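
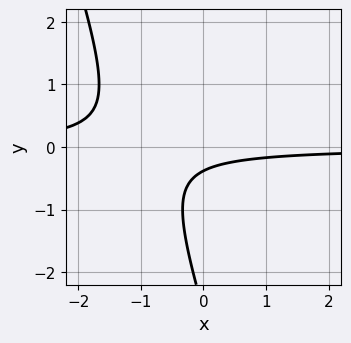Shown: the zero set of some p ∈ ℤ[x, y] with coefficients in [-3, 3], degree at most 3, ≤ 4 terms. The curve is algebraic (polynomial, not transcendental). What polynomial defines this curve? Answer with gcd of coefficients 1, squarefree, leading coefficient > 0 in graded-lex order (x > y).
(a) deg p = 2.
(b) Observable constraints: the curve avoids every integer x-axis point in the box.
(c) Together with the visible shape, these determine p as stated.

3*x*y + y^2 + 3*y + 1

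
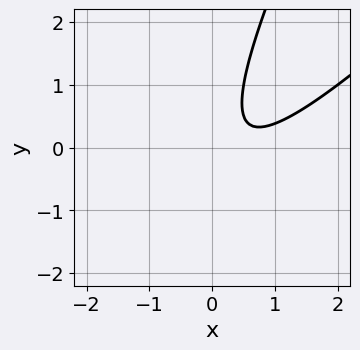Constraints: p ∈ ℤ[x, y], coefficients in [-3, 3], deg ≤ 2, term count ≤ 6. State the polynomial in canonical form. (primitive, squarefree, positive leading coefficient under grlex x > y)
2*x^2 - 3*x*y + y^2 - 2*x + 1

1. Degree: a generic line meets the curve in up to 2 points, so deg p = 2.
2. Against the integer gridlines: the curve avoids every integer x-axis point in the box; the curve avoids every integer y-axis point in the box.
3. Assembling these constraints gives the stated polynomial.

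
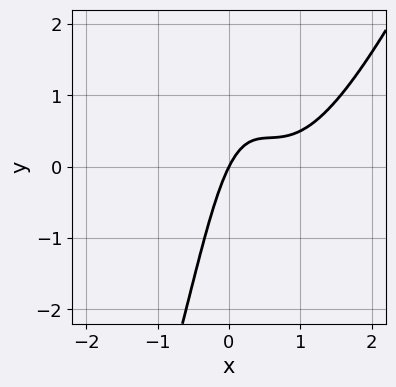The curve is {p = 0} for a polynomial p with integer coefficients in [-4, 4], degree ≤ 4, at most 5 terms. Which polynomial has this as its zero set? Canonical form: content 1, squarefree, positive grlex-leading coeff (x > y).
First, deg p = 3. The shape is more complex than any degree-2 curve.
Next, reading off the gridlines: it crosses the y-axis at the gridline y = 0; it meets the x-axis at x = 0 (among the integer gridlines).
Finally, these observations pin down the coefficients.

2*x^3 - x^2*y - 3*x^2 + 2*x - y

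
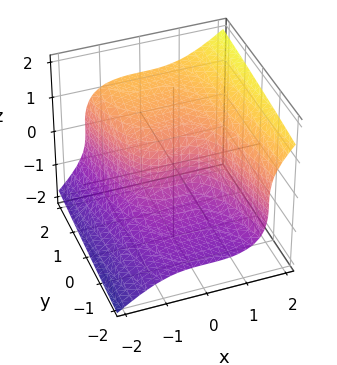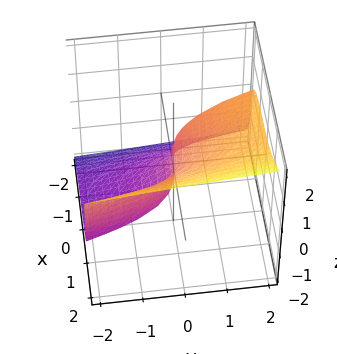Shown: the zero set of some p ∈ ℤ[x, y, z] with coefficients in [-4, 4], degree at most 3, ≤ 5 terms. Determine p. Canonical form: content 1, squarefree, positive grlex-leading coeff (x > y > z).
1. Degree: the shape is more complex than any degree-2 surface, so deg p = 3.
2. Against the integer gridlines: it meets the z-axis at z = 0 (among the integer gridlines); it crosses the x-axis at the gridline x = 0; one y-axis crossing is at y = 0.
3. Matching integer coefficients to the picture gives p.

2*x^3 - 3*z^3 + 3*y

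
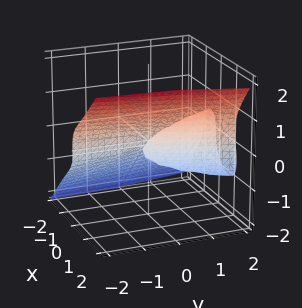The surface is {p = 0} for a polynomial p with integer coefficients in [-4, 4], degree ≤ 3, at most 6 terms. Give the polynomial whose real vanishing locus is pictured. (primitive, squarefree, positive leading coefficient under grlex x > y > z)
deg p = 3. The shape is more complex than any degree-2 surface.
From the visible intercepts: one z-axis crossing is at z = 0; every point of the y-axis in the box is on the surface.
Putting this together gives p.

2*x^3 - 2*z^3 - x^2 - x*y + x*z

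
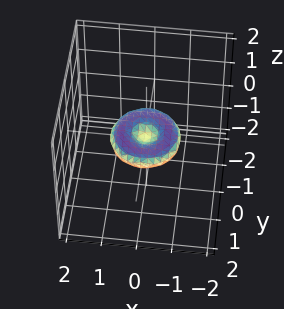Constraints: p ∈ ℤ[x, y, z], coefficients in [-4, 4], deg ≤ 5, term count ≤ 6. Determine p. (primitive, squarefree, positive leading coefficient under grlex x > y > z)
First, the degree is 4 — no degree-3 surface has this shape.
Next, symmetries: the surface is invariant under rotation about z: p = q(x² + y², z).
Next, from the axis intercepts and sections: a circular section at z = 0 has radius exactly 1; it meets the z-axis at z = 0 (among the integer gridlines).
Finally, fitting integer coefficients to these (and the overall shape) gives p. Check: (1, 0, 0) on the x-axis lies on the surface, and p(1, 0, 0) = 0. ✓

x^4 + 2*x^2*y^2 + y^4 - x^2 - y^2 + 3*z^2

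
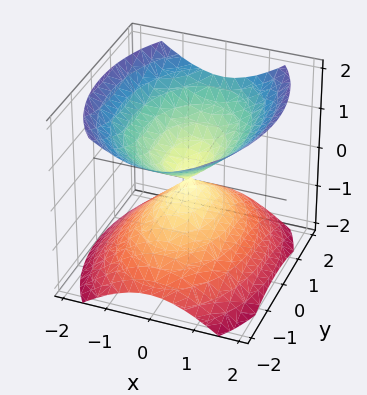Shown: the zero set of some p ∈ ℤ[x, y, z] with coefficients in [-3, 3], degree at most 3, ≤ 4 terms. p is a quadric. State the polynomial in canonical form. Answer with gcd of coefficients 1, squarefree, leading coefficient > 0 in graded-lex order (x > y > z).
(a) There are 2 components. Treating them together as one polynomial.
(b) The degree is 2 — two nappes meeting at a single point; a quadric.
(c) Symmetries: the y ↦ −y reflection is a symmetry, so y appears only in even powers; it's symmetric under z → −z, forcing even powers of z; it's symmetric under x → −x, forcing even powers of x.
(d) Observable constraints: one y-axis crossing is at y = 0; one x-axis crossing is at x = 0; it crosses the z-axis at the gridline z = 0.
(e) Putting this together gives p.

2*x^2 + y^2 - 2*z^2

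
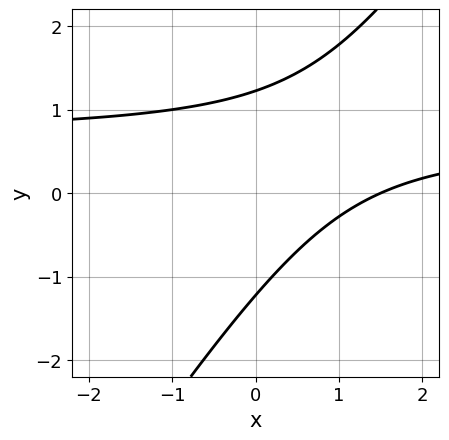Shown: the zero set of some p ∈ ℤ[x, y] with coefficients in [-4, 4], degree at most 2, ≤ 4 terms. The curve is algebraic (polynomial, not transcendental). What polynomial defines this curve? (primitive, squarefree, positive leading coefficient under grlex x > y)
3*x*y - 2*y^2 - 2*x + 3

First, degree: no degree-1 curve has this shape, so deg p = 2.
Finally, solving for integer coefficients yields p as stated.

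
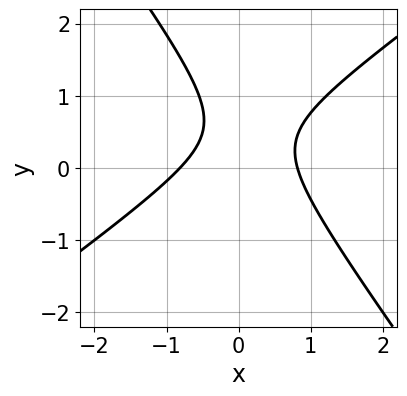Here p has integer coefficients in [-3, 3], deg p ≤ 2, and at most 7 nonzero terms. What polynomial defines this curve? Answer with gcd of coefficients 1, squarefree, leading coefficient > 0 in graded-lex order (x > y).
(a) The degree is 2 — a generic line meets the curve in up to 2 points.
(b) From the visible intercepts: it misses every integer gridline on the y-axis.
(c) The integer polynomial consistent with all of this is the stated p.

3*x^2 - 2*x*y - 3*y^2 + 3*y - 2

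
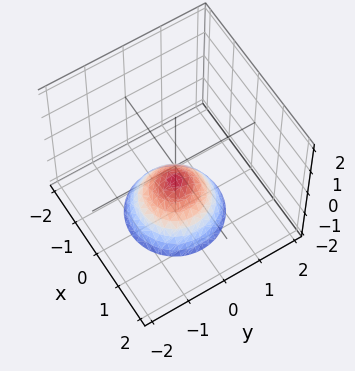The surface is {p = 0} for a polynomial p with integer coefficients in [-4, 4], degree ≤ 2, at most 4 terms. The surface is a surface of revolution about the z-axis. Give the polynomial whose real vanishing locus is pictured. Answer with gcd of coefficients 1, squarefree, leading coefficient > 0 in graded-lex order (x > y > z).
3*x^2 + 3*y^2 + 3*z + 2

First, deg p = 2. No degree-1 surface has this shape.
Then, symmetry: every cross-section ⟂ z is a circle, so x, y appear only via x² + y².
Next, reading off the gridlines: it misses every integer gridline on the x-axis; no y-intercept at any integer in the box.
Finally, assembling these constraints gives the stated polynomial.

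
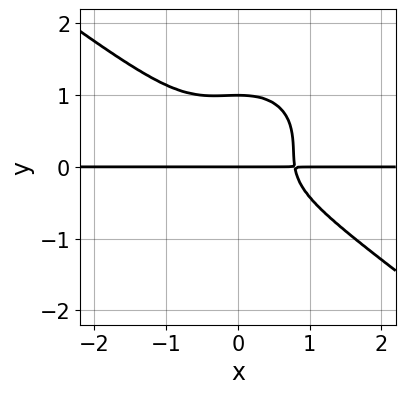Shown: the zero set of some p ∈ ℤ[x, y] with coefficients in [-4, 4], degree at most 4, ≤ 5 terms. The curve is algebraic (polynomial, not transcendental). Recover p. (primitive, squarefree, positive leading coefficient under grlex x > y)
(a) deg p = 4. The shape is more complex than any degree-3 curve.
(b) Against the integer gridlines: among the integer gridlines, it crosses the y-axis at y ∈ {0, 1}; every point of the x-axis in the box is on the curve.
(c) These observations pin down the coefficients.

2*x^3*y + x^2*y^2 + 3*y^4 - 2*y^3 - y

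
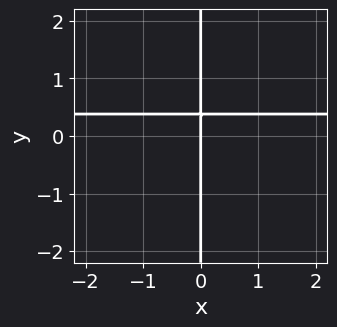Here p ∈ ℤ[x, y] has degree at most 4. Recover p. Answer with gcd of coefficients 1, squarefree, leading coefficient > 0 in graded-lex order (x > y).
The degree is 3 — the shape is more complex than any degree-2 curve.
Reading off the gridlines: the visible y-axis segment lies entirely on the curve; it meets the x-axis at x = 0 (among the integer gridlines).
Matching integer coefficients to the picture gives p.

x*y^2 - 3*x*y + x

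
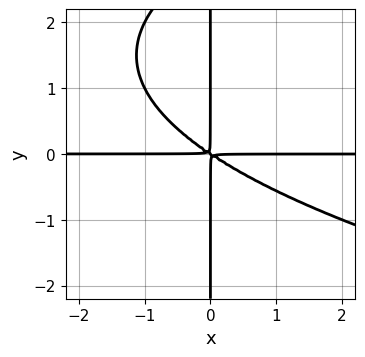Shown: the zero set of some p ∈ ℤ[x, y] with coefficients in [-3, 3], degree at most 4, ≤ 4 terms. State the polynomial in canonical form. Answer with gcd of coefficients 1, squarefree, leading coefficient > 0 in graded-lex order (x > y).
x*y^3 - 2*x^2*y - 3*x*y^2

(a) Degree: no degree-3 curve has this shape, so deg p = 4.
(b) Observable constraints: the visible x-axis segment lies entirely on the curve; the visible y-axis segment lies entirely on the curve.
(c) Putting this together gives p.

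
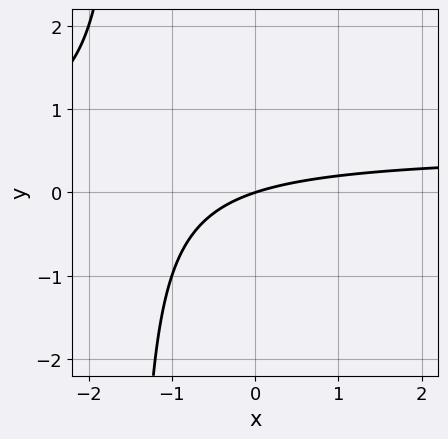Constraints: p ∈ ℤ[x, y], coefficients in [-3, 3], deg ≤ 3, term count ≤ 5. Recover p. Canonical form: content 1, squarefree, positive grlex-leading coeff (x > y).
2*x*y - x + 3*y

First, deg p = 2. A generic line meets the curve in up to 2 points.
Next, from the axis intercepts and sections: it crosses the x-axis at the gridline x = 0; one y-axis crossing is at y = 0.
Finally, fitting integer coefficients to these (and the overall shape) gives p.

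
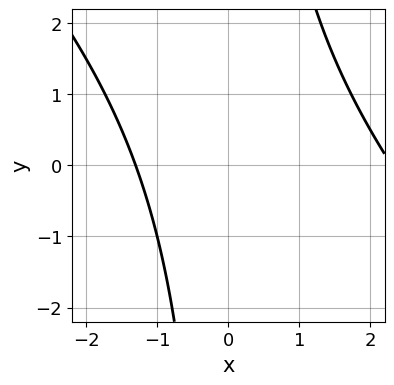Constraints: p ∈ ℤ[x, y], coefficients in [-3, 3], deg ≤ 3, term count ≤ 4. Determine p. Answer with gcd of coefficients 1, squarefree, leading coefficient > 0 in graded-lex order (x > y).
(a) deg p = 2. The shape is more complex than any degree-1 curve.
(b) Reading off the gridlines: it misses every integer gridline on the y-axis.
(c) The integer polynomial consistent with all of this is the stated p.

x^2 + x*y - x - 3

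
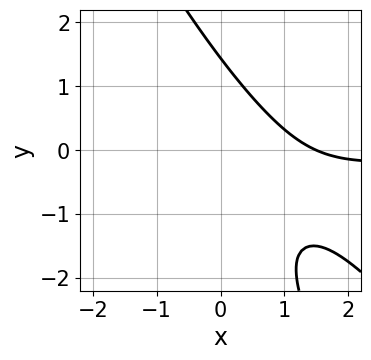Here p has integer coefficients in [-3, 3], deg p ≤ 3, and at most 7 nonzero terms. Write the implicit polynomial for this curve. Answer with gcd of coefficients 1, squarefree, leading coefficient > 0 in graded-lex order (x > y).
(a) The degree is 3 — a generic line meets the curve in up to 3 points.
(b) Matching integer coefficients to the picture gives p.

2*x^2*y + 3*x*y^2 + y^3 + 2*x - 3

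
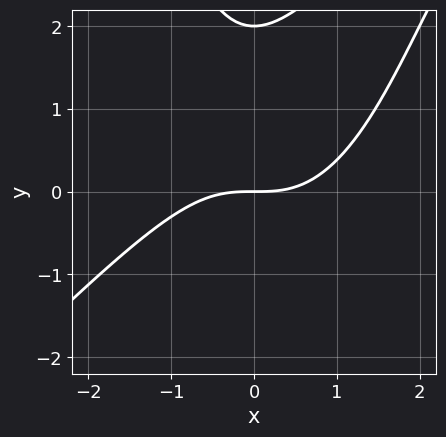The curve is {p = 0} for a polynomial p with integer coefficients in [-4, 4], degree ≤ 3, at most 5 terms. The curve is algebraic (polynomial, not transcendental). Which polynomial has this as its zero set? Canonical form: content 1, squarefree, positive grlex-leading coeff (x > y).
First, degree: the shape is more complex than any degree-2 curve, so deg p = 3.
Then, reading off the gridlines: one x-axis crossing is at x = 0; among the integer gridlines, it crosses the y-axis at y ∈ {0, 2}.
Finally, the integer polynomial consistent with all of this is the stated p.

x^3 - x^2*y + y^2 - 2*y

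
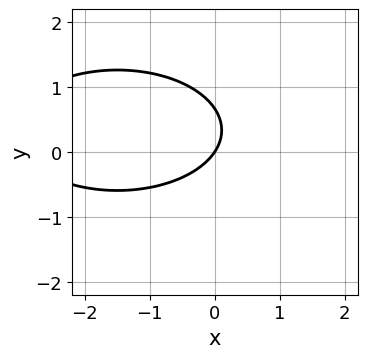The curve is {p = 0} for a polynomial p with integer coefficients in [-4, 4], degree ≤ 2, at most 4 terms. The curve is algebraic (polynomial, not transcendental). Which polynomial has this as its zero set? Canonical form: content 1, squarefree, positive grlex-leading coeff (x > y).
(a) The degree is 2 — a generic line meets the curve in up to 2 points.
(b) Checking where it meets the axes: it meets the x-axis at x = 0 (among the integer gridlines); it meets the y-axis at y = 0 (among the integer gridlines).
(c) These observations pin down the coefficients.

x^2 + 3*y^2 + 3*x - 2*y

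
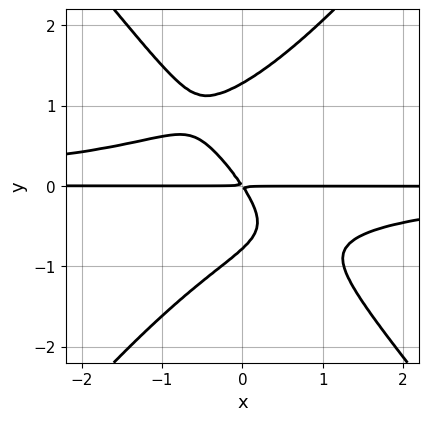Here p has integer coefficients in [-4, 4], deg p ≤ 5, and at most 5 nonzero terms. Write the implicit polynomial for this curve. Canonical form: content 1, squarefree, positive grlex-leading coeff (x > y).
First, deg p = 4. The shape is more complex than any degree-3 curve.
Then, reading off the gridlines: every point of the x-axis in the box is on the curve.
Finally, these observations pin down the coefficients.

3*x^2*y^2 - 2*y^4 + y^3 + 3*x*y + 2*y^2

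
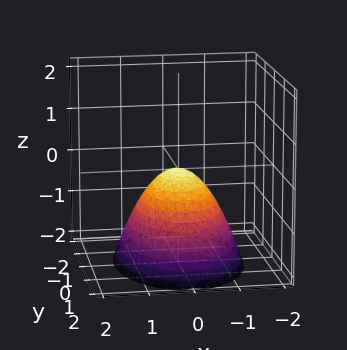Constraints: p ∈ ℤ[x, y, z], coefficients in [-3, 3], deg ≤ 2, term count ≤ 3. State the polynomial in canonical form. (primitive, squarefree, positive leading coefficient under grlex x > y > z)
(a) deg p = 2. A single bowl opening along one axis; a quadric.
(b) Symmetries: it's symmetric under y → −y, forcing even powers of y; mirror symmetry x ↦ −x ⇒ only even powers of x.
(c) Checking where it meets the axes: one z-axis crossing is at z = 0; it meets the x-axis at x = 0 (among the integer gridlines); one y-axis crossing is at y = 0.
(d) Fitting integer coefficients to these (and the overall shape) gives p.

2*x^2 + y^2 + 2*z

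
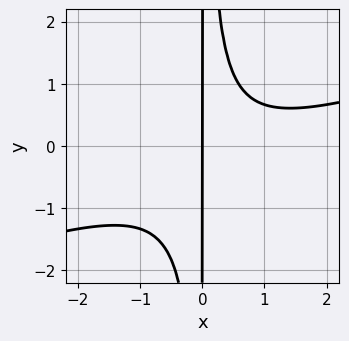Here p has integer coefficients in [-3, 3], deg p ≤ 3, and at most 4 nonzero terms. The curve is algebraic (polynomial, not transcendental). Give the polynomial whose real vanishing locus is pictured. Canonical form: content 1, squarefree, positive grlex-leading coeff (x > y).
x^3 - 3*x^2*y - x^2 + 2*x

(a) Degree: no degree-2 curve has this shape, so deg p = 3.
(b) From the axis intercepts and sections: it meets the x-axis at x = 0 (among the integer gridlines); every point of the y-axis in the box is on the curve.
(c) Putting this together gives p.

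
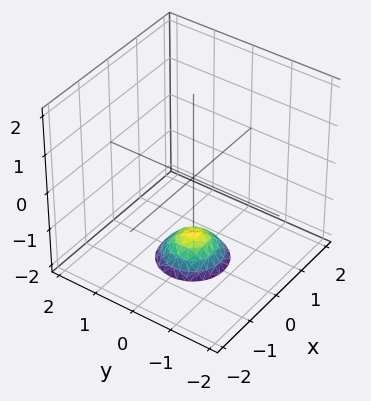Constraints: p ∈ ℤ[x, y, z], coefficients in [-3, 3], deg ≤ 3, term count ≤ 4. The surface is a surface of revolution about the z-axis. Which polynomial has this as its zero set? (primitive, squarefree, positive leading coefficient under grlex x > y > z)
2*x^2 + 2*y^2 + 2*z + 3

First, degree: a generic line meets the surface in up to 2 points, so deg p = 2.
Then, symmetry: the z-axis is an axis of rotation, so x and y enter only as x² + y².
Next, from the visible intercepts: it misses every integer gridline on the x-axis; no y-intercept at any integer in the box; a circular section at z = -2 has radius between 0 and 1.
Finally, assembling these constraints gives the stated polynomial.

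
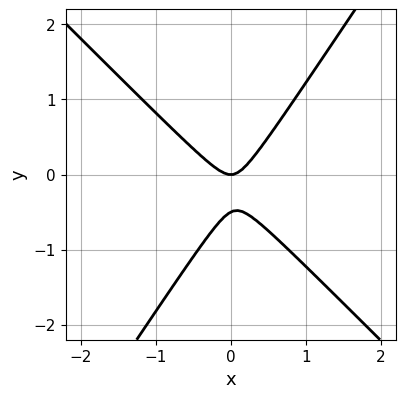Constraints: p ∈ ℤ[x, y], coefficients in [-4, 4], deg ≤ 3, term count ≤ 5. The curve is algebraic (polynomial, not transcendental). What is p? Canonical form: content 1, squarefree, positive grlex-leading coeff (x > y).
3*x^2 + x*y - 2*y^2 - y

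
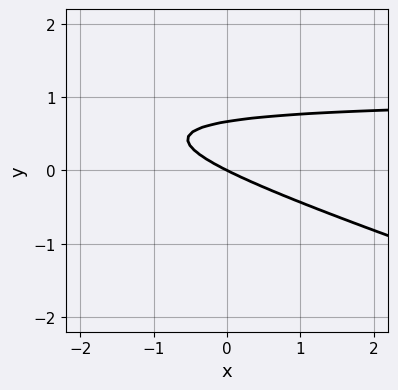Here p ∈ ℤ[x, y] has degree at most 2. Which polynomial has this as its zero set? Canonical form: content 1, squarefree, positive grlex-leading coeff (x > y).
x*y + 3*y^2 - x - 2*y

1. Degree: the shape is more complex than any degree-1 curve, so deg p = 2.
2. From the axis intercepts and sections: it crosses the x-axis at the gridline x = 0; one y-axis crossing is at y = 0.
3. These observations pin down the coefficients.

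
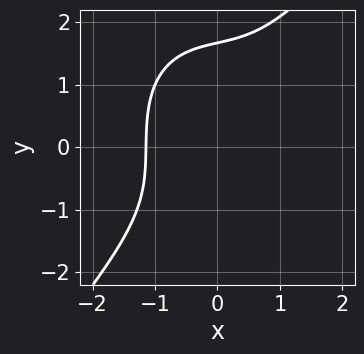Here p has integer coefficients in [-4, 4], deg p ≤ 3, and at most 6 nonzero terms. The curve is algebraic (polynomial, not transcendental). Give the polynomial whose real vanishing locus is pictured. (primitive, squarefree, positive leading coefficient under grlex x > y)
2*x^3 - y^3 + x*y + y + 3

(a) The degree is 3 — a generic line meets the curve in up to 3 points.
(b) Matching integer coefficients to the picture gives p.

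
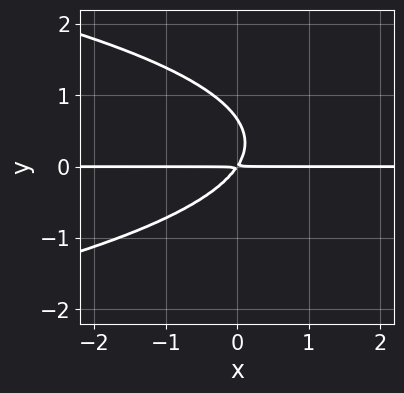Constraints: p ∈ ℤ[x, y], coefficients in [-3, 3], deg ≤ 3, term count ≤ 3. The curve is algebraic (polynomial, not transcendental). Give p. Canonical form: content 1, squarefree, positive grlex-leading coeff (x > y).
(a) Degree: the shape is more complex than any degree-2 curve, so deg p = 3.
(b) Reading off the gridlines: the visible x-axis segment lies entirely on the curve.
(c) Assembling these constraints gives the stated polynomial.

3*y^3 + 3*x*y - 2*y^2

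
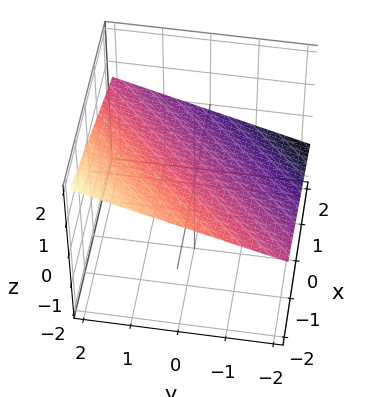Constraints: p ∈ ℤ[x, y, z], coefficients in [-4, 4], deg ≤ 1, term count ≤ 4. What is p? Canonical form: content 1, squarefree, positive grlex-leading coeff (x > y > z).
Degree: the surface is flat (a plane), so deg p = 1.
Reading off the gridlines: one x-axis crossing is at x = 2; it meets the y-axis at y = -2 (among the integer gridlines).
Putting this together gives p.

x - y + 3*z - 2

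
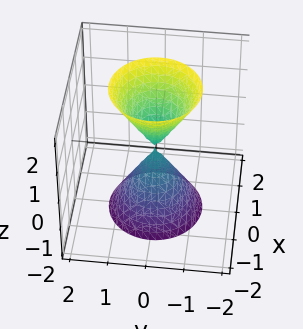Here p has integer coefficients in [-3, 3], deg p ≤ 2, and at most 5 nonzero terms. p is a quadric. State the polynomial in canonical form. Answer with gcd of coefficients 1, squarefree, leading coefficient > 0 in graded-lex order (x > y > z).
3*x^2 + 3*y^2 - z^2

I count 2 distinct pieces.
Degree: a double cone through the origin; a quadric, so deg p = 2.
Symmetries: it's symmetric under z → −z, forcing even powers of z; rotational symmetry about the z-axis ⇒ p depends on x, y only through x² + y².
Reading off the gridlines: it crosses the x-axis at the gridline x = 0; it crosses the z-axis at the gridline z = 0.
Fitting integer coefficients to these (and the overall shape) gives p.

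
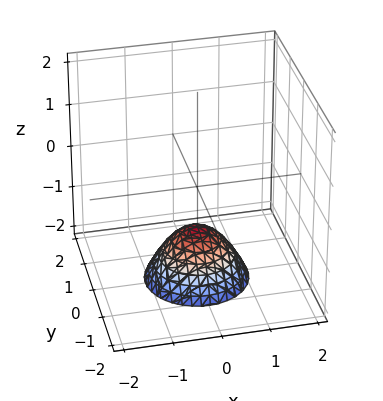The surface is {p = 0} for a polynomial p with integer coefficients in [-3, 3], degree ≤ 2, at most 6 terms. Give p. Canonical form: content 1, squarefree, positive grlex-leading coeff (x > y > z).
1. deg p = 2. A generic line meets the surface in up to 2 points.
2. Symmetry: every cross-section ⟂ z is a circle, so x, y appear only via x² + y².
3. Observable constraints: no x-intercept at any integer in the box; a circular section at z = -2 has radius exactly 1; one z-axis crossing is at z = -1.
4. Solving for integer coefficients yields p as stated.

x^2 + y^2 + z + 1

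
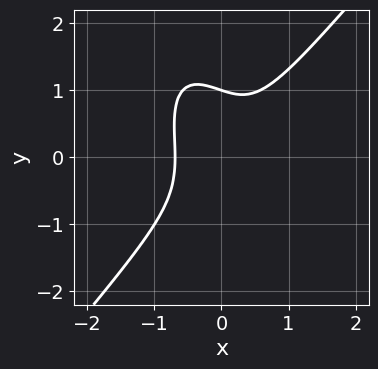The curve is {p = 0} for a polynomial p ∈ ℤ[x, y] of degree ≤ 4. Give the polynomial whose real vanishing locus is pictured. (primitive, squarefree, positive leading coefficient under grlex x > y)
First, the degree is 3 — the shape is more complex than any degree-2 curve.
Then, observable constraints: one y-axis crossing is at y = 1.
Finally, fitting integer coefficients to these (and the overall shape) gives p.

3*x^3 - x*y^2 - y^3 + 1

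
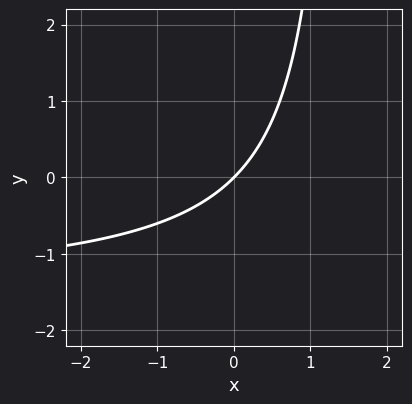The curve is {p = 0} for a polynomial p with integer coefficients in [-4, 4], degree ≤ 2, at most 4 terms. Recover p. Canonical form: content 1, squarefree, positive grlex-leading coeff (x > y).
1. Degree: the shape is more complex than any degree-1 curve, so deg p = 2.
2. From the visible intercepts: it crosses the x-axis at the gridline x = 0; it meets the y-axis at y = 0 (among the integer gridlines).
3. These observations pin down the coefficients.

2*x*y + 3*x - 3*y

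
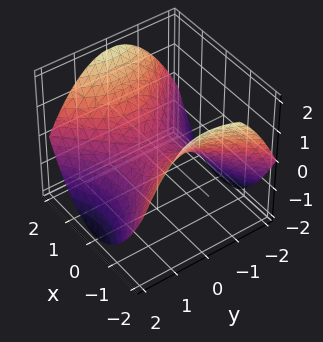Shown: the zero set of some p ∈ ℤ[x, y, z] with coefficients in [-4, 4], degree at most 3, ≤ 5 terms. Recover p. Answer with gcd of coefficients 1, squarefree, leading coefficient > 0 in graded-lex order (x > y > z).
First, deg p = 2. A saddle surface; a quadric.
Next, symmetries: the x ↦ −x reflection is a symmetry, so x appears only in even powers; the y ↦ −y reflection is a symmetry, so y appears only in even powers.
Next, against the integer gridlines: one z-axis crossing is at z = 0; it meets the x-axis at x = 0 (among the integer gridlines).
Finally, the integer polynomial consistent with all of this is the stated p.

x^2 - y^2 - 2*z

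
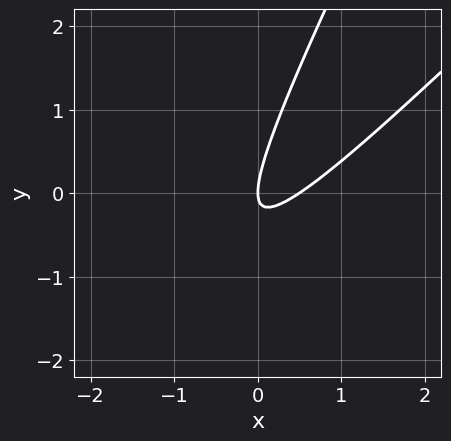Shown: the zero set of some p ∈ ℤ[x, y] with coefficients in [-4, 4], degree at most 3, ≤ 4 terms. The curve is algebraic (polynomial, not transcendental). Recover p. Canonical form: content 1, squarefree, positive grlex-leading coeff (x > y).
First, degree: a generic line meets the curve in up to 2 points, so deg p = 2.
Then, observable constraints: it crosses the x-axis at the gridline x = 0; it crosses the y-axis at the gridline y = 0.
Finally, the integer polynomial consistent with all of this is the stated p.

2*x^2 - 3*x*y + y^2 - x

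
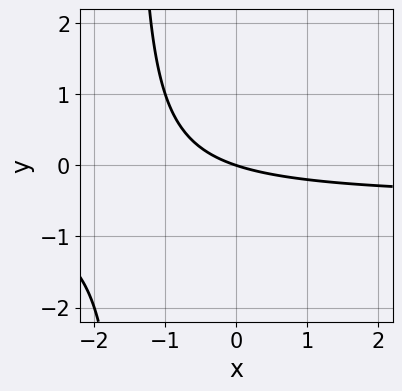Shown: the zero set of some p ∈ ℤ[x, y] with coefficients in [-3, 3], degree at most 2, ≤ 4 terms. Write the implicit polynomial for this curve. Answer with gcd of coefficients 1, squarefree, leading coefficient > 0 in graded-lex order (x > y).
Degree: the shape is more complex than any degree-1 curve, so deg p = 2.
From the axis intercepts and sections: it crosses the y-axis at the gridline y = 0; one x-axis crossing is at x = 0.
Together with the visible shape, these determine p as stated.

2*x*y + x + 3*y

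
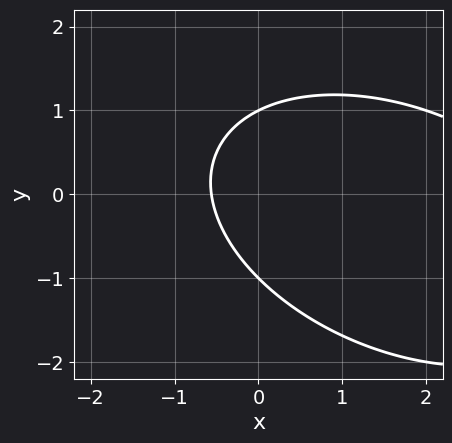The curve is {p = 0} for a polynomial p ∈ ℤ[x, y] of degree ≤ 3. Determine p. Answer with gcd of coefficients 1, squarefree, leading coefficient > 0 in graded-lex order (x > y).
x^2 + x*y + 2*y^2 - 3*x - 2

1. deg p = 2. The shape is more complex than any degree-1 curve.
2. From the axis intercepts and sections: among the integer gridlines, it crosses the y-axis at y ∈ {-1, 1}.
3. Putting this together gives p.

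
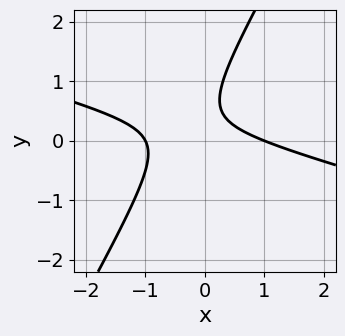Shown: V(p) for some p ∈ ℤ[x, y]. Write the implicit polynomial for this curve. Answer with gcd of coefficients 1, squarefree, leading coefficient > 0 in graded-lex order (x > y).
x^2 + 3*x*y - 2*y^2 + 2*y - 1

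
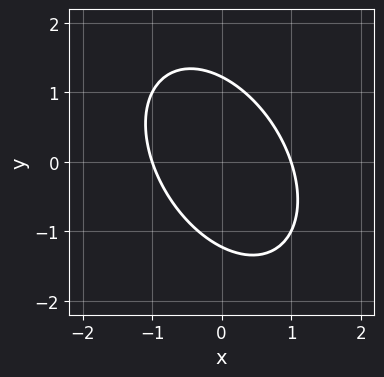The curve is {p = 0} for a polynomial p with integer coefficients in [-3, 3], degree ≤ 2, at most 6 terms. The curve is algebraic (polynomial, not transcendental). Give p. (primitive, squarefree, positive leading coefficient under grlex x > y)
3*x^2 + 2*x*y + 2*y^2 - 3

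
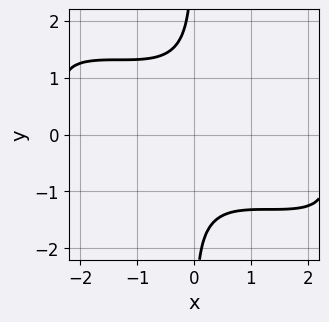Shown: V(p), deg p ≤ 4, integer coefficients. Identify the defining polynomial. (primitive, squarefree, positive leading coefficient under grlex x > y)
x^3*y + 3*x^2*y^2 + 3*x*y^3 + 3

The degree is 4 — the shape is more complex than any degree-3 curve.
From the axis intercepts and sections: no y-intercept at any integer in the box; no x-intercept at any integer in the box.
Fitting integer coefficients to these (and the overall shape) gives p.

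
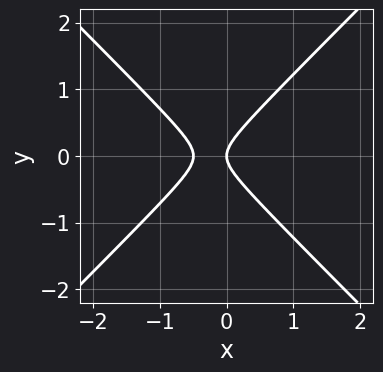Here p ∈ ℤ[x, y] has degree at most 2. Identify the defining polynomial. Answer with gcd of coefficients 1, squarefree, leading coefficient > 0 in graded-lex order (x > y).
(a) deg p = 2.
(b) Symmetries: it's symmetric under y → −y, forcing even powers of y.
(c) Against the integer gridlines: it meets the x-axis at x = 0 (among the integer gridlines); one y-axis crossing is at y = 0.
(d) Together with the visible shape, these determine p as stated.

2*x^2 - 2*y^2 + x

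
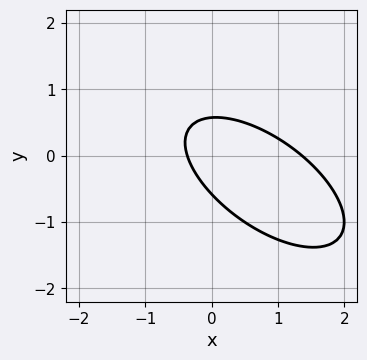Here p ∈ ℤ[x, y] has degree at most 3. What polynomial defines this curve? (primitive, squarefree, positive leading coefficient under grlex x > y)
deg p = 2. The shape is more complex than any degree-1 curve.
The integer polynomial consistent with all of this is the stated p.

2*x^2 + 3*x*y + 3*y^2 - 2*x - 1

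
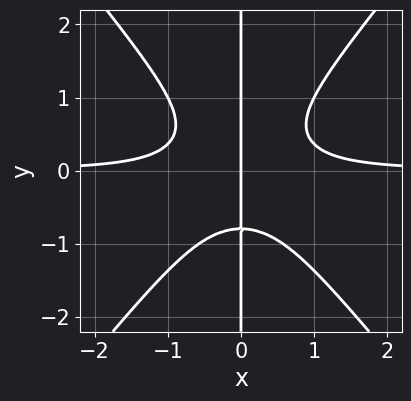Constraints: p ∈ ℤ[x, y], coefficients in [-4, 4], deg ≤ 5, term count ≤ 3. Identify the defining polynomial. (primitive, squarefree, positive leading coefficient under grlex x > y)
Degree: a generic line meets the curve in up to 4 points, so deg p = 4.
Reading off the gridlines: the visible y-axis segment lies entirely on the curve; it meets the x-axis at x = 0 (among the integer gridlines).
Fitting integer coefficients to these (and the overall shape) gives p.

3*x^3*y - 2*x*y^3 - x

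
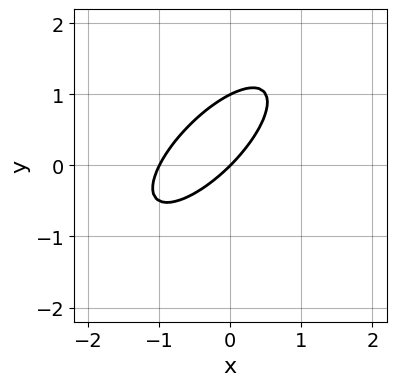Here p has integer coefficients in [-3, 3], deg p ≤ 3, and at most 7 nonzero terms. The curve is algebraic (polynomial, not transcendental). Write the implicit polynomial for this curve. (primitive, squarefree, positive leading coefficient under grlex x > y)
1. The degree is 2 — no degree-1 curve has this shape.
2. Checking where it meets the axes: among the integer gridlines, it crosses the x-axis at x ∈ {-1, 0}; among the integer gridlines, it crosses the y-axis at y ∈ {0, 1}.
3. Matching integer coefficients to the picture gives p.

2*x^2 - 3*x*y + 2*y^2 + 2*x - 2*y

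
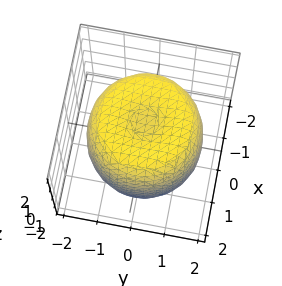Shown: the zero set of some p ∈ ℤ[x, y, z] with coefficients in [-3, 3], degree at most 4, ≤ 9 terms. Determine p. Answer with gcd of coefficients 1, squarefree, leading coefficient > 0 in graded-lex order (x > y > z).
x^4 + 2*x^2*y^2 + y^4 - 2*x^2 - 2*y^2 + z^2 - 2

(a) The degree is 4 — the shape is more complex than any degree-3 surface.
(b) Symmetries: the z-axis is an axis of rotation, so x and y enter only as x² + y².
(c) Against the integer gridlines: a circular section at z = 1 has radius between 1 and 2.
(d) These observations pin down the coefficients.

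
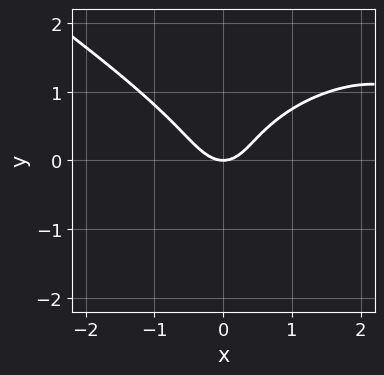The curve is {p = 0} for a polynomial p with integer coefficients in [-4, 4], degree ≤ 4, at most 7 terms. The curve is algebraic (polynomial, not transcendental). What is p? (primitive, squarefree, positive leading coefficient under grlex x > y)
(a) The degree is 3 — a generic line meets the curve in up to 3 points.
(b) From the axis intercepts and sections: it meets the y-axis at y = 0 (among the integer gridlines); one x-axis crossing is at x = 0.
(c) Matching integer coefficients to the picture gives p.

x^3 + 3*y^3 - 3*x^2 - x*y + 2*y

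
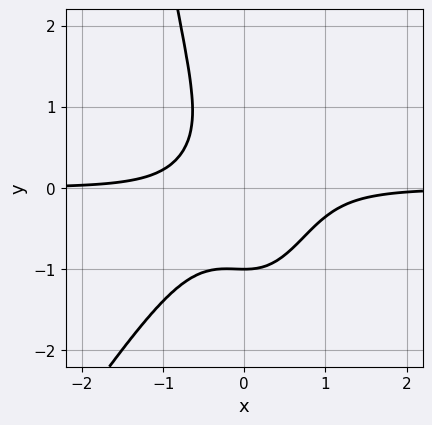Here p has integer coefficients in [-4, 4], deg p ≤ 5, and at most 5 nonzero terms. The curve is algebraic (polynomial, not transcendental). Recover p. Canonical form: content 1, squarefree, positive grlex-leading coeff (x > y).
(a) Degree: a generic line meets the curve in up to 4 points, so deg p = 4.
(b) Checking where it meets the axes: it meets the y-axis at y = -1 (among the integer gridlines); it misses every integer gridline on the x-axis.
(c) These observations pin down the coefficients.

3*x^3*y - 2*x^2*y^2 - x^2*y + y^3 + 1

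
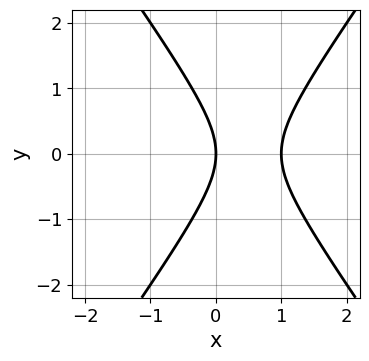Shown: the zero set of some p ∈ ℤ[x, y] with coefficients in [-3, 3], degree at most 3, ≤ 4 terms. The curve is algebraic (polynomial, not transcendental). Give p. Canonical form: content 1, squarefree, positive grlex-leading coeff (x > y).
2*x^2 - y^2 - 2*x

deg p = 2. No degree-1 curve has this shape.
Symmetries: mirror symmetry y ↦ −y ⇒ only even powers of y.
From the axis intercepts and sections: among the integer gridlines, it crosses the x-axis at x ∈ {0, 1}; one y-axis crossing is at y = 0.
Fitting integer coefficients to these (and the overall shape) gives p.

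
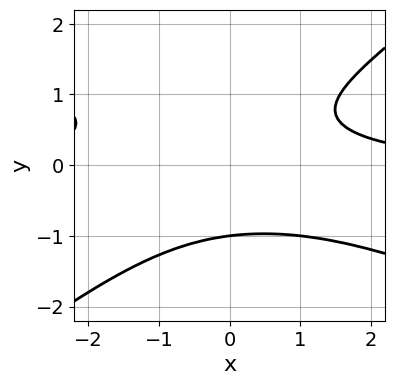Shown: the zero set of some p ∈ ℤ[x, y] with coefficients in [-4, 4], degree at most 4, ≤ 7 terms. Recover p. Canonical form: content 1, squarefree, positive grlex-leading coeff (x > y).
x^2*y + x*y^2 - 3*y^3 + y - 2

1. Degree: a generic line meets the curve in up to 3 points, so deg p = 3.
2. Against the integer gridlines: it misses every integer gridline on the x-axis; one y-axis crossing is at y = -1.
3. Assembling these constraints gives the stated polynomial.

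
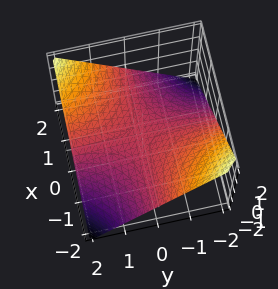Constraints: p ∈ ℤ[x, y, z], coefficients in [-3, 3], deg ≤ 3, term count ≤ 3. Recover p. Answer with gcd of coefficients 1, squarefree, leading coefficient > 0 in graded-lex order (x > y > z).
1. The degree is 2 — a saddle surface; a quadric.
2. From the axis intercepts and sections: it meets the z-axis at z = 0 (among the integer gridlines); the visible x-axis segment lies entirely on the surface; every point of the y-axis in the box is on the surface.
3. These observations pin down the coefficients.

x*y - 2*z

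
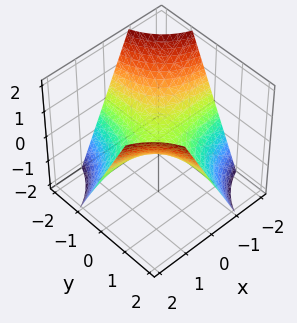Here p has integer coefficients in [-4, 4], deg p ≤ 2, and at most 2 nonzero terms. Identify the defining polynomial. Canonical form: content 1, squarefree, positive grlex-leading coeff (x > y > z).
First, degree: a hyperbolic paraboloid; a quadric, so deg p = 2.
Next, reading off the gridlines: one z-axis crossing is at z = 0; the visible x-axis segment lies entirely on the surface.
Finally, the integer polynomial consistent with all of this is the stated p.

x*y - z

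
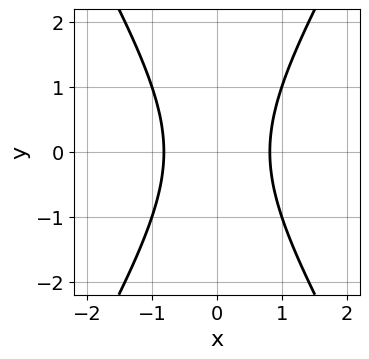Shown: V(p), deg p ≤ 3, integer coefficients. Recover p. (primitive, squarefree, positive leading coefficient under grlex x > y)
First, degree: no degree-1 curve has this shape, so deg p = 2.
Next, symmetries: the x ↦ −x reflection is a symmetry, so x appears only in even powers; the y ↦ −y reflection is a symmetry, so y appears only in even powers.
Then, checking where it meets the axes: no y-intercept at any integer in the box.
Finally, putting this together gives p.

3*x^2 - y^2 - 2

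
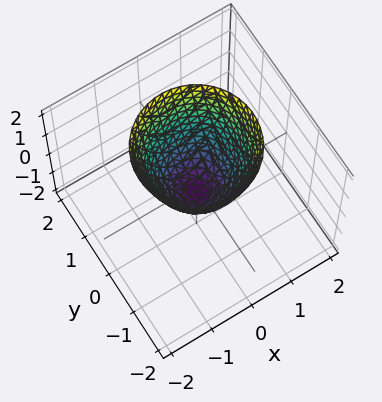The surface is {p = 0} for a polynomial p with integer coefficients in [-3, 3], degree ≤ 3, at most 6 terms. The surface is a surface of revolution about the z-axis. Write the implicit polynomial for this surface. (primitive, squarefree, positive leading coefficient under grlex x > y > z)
(a) deg p = 2.
(b) Symmetries: the surface is invariant under rotation about z: p = q(x² + y², z).
(c) Observable constraints: a circular section at z = 2 has radius between 1 and 2.
(d) The integer polynomial consistent with all of this is the stated p.

3*x^2 + 3*y^2 - 2*z - 1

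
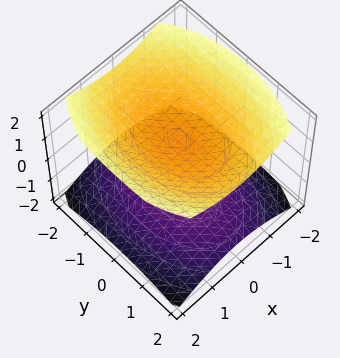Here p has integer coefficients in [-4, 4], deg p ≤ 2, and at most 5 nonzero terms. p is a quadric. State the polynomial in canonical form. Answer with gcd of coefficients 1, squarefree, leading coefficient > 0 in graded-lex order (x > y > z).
First, there are 2 components. They look like related sheets of one shape, so recover p as a whole.
Next, degree: two separate bowl-shaped sheets opening away from each other; a quadric, so deg p = 2.
Then, symmetries: it's symmetric under z → −z, forcing even powers of z; the x ↦ −x reflection is a symmetry, so x appears only in even powers; the y ↦ −y reflection is a symmetry, so y appears only in even powers.
Next, against the integer gridlines: the surface avoids every integer x-axis point in the box; among the integer gridlines, it crosses the z-axis at z ∈ {-1, 1}; it misses every integer gridline on the y-axis.
Finally, the integer polynomial consistent with all of this is the stated p.

2*x^2 + y^2 - 3*z^2 + 3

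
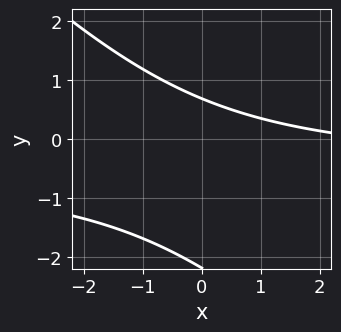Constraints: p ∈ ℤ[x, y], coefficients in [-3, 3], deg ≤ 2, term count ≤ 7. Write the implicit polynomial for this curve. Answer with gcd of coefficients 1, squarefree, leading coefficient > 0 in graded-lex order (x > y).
(a) deg p = 2. The shape is more complex than any degree-1 curve.
(b) From the visible intercepts: the curve avoids every integer x-axis point in the box.
(c) Assembling these constraints gives the stated polynomial.

2*x*y + 2*y^2 + x + 3*y - 3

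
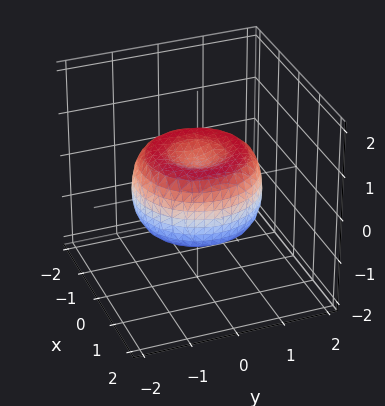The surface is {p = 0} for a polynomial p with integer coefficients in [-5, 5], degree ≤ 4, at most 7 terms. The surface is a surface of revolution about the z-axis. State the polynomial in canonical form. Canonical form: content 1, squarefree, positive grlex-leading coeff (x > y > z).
2*x^4 + 4*x^2*y^2 + 2*y^4 - 3*x^2 - 3*y^2 + 3*z^2 - 1

The degree is 4 — no degree-3 surface has this shape.
By symmetry, every cross-section ⟂ z is a circle, so x, y appear only via x² + y².
From the visible intercepts: a circular section at z = 0 has radius between 1 and 2.
Matching integer coefficients to the picture gives p.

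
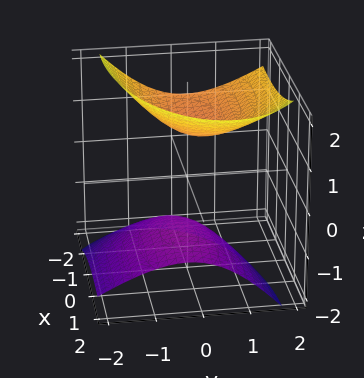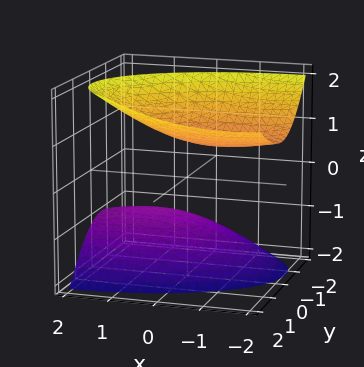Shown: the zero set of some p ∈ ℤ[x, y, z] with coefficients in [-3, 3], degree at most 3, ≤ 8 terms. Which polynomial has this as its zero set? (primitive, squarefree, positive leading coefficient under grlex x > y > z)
(a) I count 2 distinct pieces.
(b) The degree is 2 — a generic line meets the surface in up to 2 points.
(c) Reading off the gridlines: the z-axis gridline crossings are at z ∈ {-1, 1}; no x-intercept at any integer in the box.
(d) Together with the visible shape, these determine p as stated.

x^2 + 2*x*z + 3*y^2 - 2*y*z - 3*z^2 + 3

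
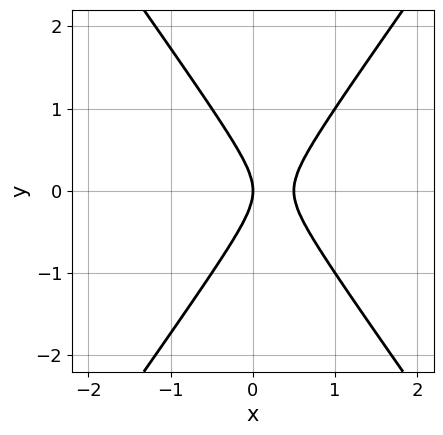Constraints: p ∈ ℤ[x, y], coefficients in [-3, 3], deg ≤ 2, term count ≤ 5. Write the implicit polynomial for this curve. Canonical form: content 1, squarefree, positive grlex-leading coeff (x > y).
2*x^2 - y^2 - x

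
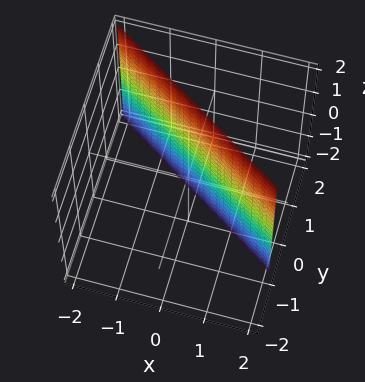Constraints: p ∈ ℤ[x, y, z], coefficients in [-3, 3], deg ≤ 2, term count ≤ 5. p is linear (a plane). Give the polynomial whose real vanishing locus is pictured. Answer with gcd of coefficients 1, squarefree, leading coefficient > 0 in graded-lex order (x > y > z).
deg p = 1.
Reading off the gridlines: it meets the x-axis at x = 1 (among the integer gridlines); the surface avoids every integer z-axis point in the box.
The integer polynomial consistent with all of this is the stated p.

2*x + 3*y - 2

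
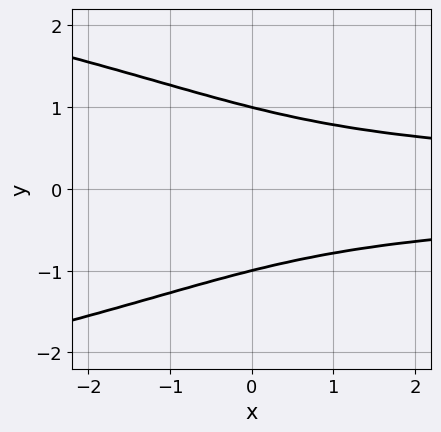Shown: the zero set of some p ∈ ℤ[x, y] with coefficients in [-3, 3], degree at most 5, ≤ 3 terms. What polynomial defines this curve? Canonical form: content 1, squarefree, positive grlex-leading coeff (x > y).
y^4 + x*y^2 - 1

(a) The degree is 4 — no degree-3 curve has this shape.
(b) Symmetries: it's symmetric under y → −y, forcing even powers of y.
(c) From the visible intercepts: the curve avoids every integer x-axis point in the box; among the integer gridlines, it crosses the y-axis at y ∈ {-1, 1}.
(d) Matching integer coefficients to the picture gives p.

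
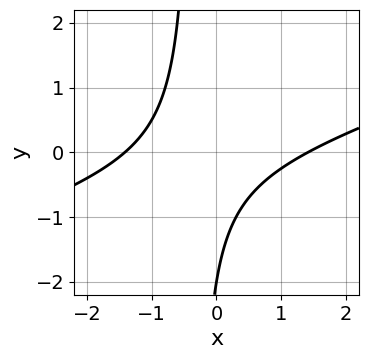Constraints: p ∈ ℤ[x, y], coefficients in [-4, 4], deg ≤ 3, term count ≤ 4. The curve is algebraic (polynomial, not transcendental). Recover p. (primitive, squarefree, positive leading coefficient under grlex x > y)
x^2 - 3*x*y - y - 2

(a) deg p = 2.
(b) From the visible intercepts: it crosses the y-axis at the gridline y = -2.
(c) Assembling these constraints gives the stated polynomial.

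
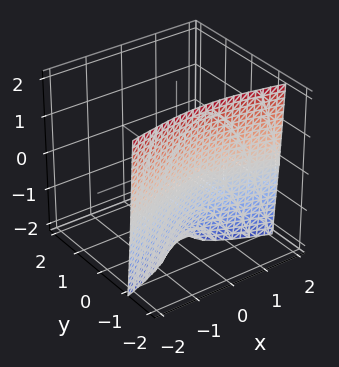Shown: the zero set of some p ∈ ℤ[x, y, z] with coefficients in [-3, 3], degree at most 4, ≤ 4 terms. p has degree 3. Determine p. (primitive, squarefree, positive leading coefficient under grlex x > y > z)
3*y^3 + x^2 + z + 2

deg p = 3.
Reading off the gridlines: no x-intercept at any integer in the box; one z-axis crossing is at z = -2.
The integer polynomial consistent with all of this is the stated p.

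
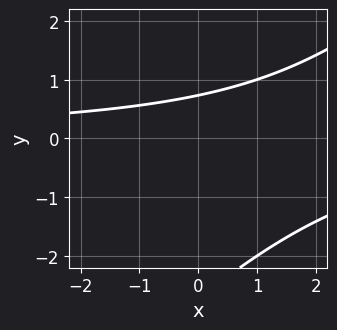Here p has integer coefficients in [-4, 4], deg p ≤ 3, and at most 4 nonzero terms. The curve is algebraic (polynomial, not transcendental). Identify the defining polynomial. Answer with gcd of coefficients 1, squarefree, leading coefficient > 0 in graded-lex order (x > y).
1. Degree: the shape is more complex than any degree-1 curve, so deg p = 2.
2. Against the integer gridlines: the curve avoids every integer x-axis point in the box.
3. Solving for integer coefficients yields p as stated.

x*y - y^2 - 2*y + 2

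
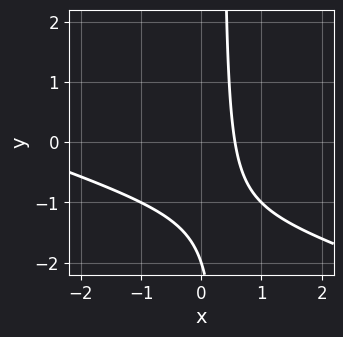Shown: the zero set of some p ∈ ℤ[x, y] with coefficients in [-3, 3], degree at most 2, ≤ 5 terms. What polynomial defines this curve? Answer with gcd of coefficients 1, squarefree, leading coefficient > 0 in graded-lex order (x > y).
x^2 + 3*x*y + 3*x - y - 2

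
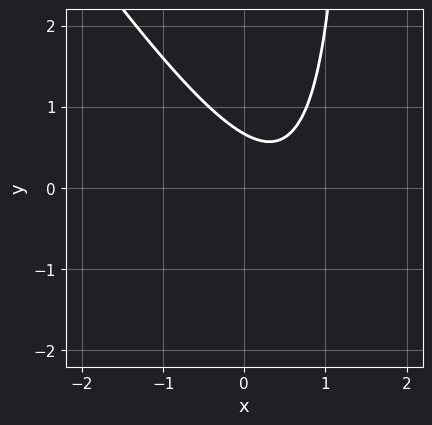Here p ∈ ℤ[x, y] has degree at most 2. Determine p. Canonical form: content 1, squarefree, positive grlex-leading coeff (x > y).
1. Degree: a generic line meets the curve in up to 2 points, so deg p = 2.
2. Observable constraints: it misses every integer gridline on the x-axis.
3. These observations pin down the coefficients.

3*x^2 + 2*x*y - 3*x - 3*y + 2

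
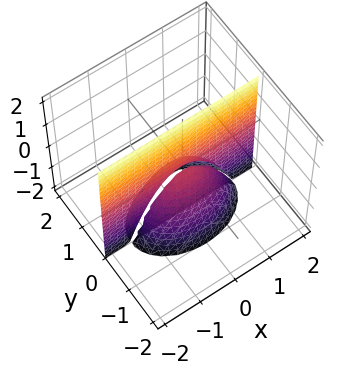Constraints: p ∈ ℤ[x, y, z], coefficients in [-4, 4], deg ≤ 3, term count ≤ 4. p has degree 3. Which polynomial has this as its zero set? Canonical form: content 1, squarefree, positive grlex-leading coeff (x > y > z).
1. The picture has 2 separate pieces. They look like related sheets of one shape, so recover p as a whole.
2. Degree: a generic line meets the surface in up to 3 points, so deg p = 3.
3. Against the integer gridlines: it crosses the y-axis at the gridline y = 0; every point of the x-axis in the box is on the surface; the visible z-axis segment lies entirely on the surface.
4. These observations pin down the coefficients.

x^2*y + 2*y^3 + y*z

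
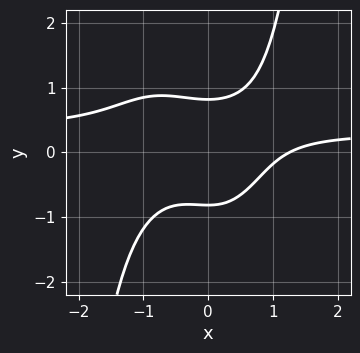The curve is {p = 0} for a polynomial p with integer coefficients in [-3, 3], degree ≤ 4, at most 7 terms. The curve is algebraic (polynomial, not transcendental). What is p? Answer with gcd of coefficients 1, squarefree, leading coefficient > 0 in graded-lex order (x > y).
1. Degree: the shape is more complex than any degree-3 curve, so deg p = 4.
2. The integer polynomial consistent with all of this is the stated p.

3*x^3*y - x^3 + 2*x^2*y - 3*y^2 + 2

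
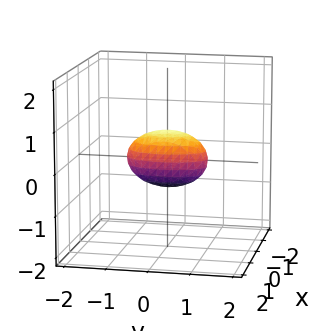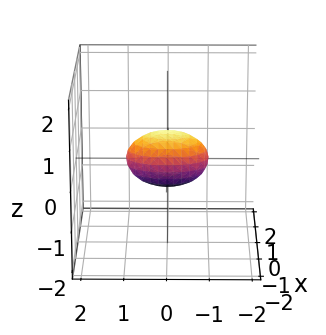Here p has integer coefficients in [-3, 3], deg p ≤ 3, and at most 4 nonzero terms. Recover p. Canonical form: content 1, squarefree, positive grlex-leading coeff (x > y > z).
Degree: a closed, bounded, convex surface; a quadric, so deg p = 2.
Symmetries: the z ↦ −z reflection is a symmetry, so z appears only in even powers; the x ↦ −x reflection is a symmetry, so x appears only in even powers; it's symmetric under y → −y, forcing even powers of y.
From the axis intercepts and sections: the y-axis gridline crossings are at y ∈ {-1, 1}.
Fitting integer coefficients to these (and the overall shape) gives p.

3*x^2 + y^2 + 2*z^2 - 1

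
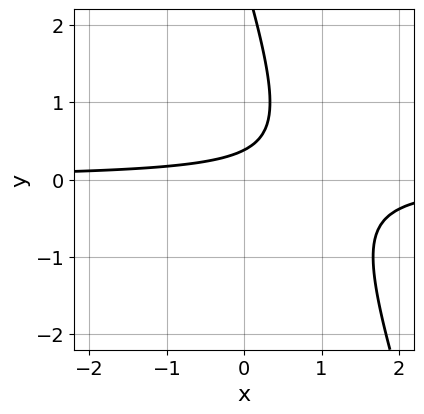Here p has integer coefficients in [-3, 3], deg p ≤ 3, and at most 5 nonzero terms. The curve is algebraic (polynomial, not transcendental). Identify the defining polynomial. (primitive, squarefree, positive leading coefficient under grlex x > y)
3*x*y + y^2 - 3*y + 1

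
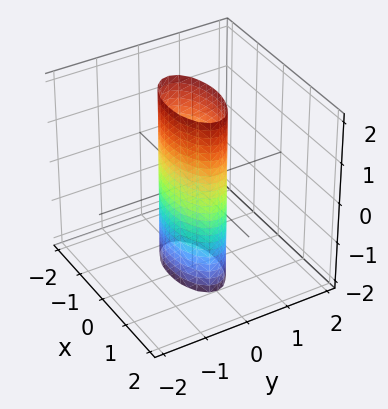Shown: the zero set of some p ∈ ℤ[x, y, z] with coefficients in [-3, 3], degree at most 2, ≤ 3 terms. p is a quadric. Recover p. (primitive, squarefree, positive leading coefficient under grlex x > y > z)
x^2 + 3*y^2 - 1

(a) Degree: a cylinder; a quadric, so deg p = 2.
(b) Symmetries: mirror symmetry x ↦ −x ⇒ only even powers of x; mirror symmetry z ↦ −z ⇒ only even powers of z; the y ↦ −y reflection is a symmetry, so y appears only in even powers.
(c) Reading off the gridlines: it misses every integer gridline on the z-axis; among the integer gridlines, it crosses the x-axis at x ∈ {-1, 1}.
(d) Fitting integer coefficients to these (and the overall shape) gives p.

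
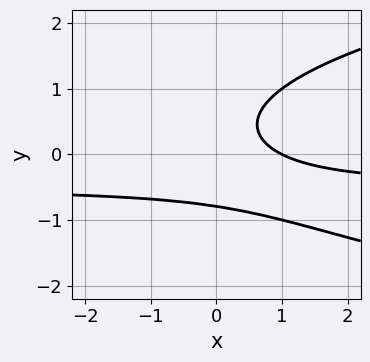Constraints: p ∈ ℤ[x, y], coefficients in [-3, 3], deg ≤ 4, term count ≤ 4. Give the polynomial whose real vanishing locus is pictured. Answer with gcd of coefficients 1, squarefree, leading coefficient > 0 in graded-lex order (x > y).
First, deg p = 3.
Next, from the axis intercepts and sections: it crosses the x-axis at the gridline x = 1.
Finally, these observations pin down the coefficients.

2*y^3 - 2*x*y - x + 1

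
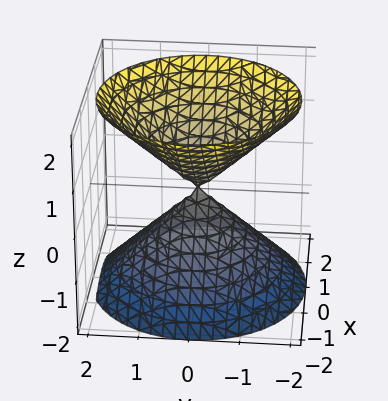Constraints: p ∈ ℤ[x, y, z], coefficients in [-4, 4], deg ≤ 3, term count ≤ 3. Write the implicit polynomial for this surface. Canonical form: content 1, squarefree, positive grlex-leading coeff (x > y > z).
I count 2 distinct pieces.
deg p = 2.
Symmetries: it's symmetric under z → −z, forcing even powers of z; the z-axis is an axis of rotation, so x and y enter only as x² + y².
Against the integer gridlines: a circular section at z = 1 has radius exactly 1; one z-axis crossing is at z = 0.
Assembling these constraints gives the stated polynomial.

x^2 + y^2 - z^2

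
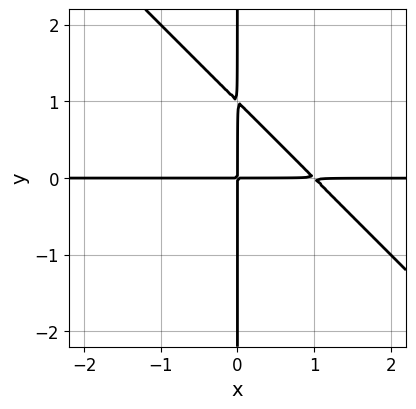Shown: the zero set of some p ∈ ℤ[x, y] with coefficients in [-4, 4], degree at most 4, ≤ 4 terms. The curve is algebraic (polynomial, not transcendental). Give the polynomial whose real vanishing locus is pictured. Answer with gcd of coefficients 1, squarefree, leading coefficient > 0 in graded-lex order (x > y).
First, the degree is 3 — the shape is more complex than any degree-2 curve.
Then, from the axis intercepts and sections: every point of the x-axis in the box is on the curve; every point of the y-axis in the box is on the curve.
Finally, matching integer coefficients to the picture gives p.

x^2*y + x*y^2 - x*y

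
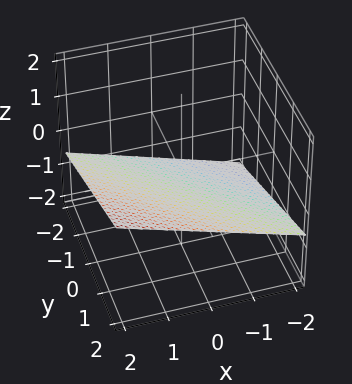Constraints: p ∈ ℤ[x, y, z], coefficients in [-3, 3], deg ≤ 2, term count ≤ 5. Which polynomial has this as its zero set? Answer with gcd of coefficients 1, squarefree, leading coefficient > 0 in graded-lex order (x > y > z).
x + y - 3*z - 2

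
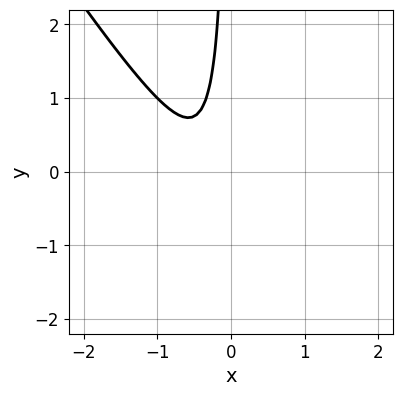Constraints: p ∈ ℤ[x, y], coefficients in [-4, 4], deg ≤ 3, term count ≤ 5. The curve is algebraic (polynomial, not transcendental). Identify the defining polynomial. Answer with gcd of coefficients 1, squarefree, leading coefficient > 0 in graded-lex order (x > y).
3*x^2 + 2*x*y + 2*x + 1

First, degree: the shape is more complex than any degree-1 curve, so deg p = 2.
Next, from the visible intercepts: it misses every integer gridline on the y-axis; it misses every integer gridline on the x-axis.
Finally, assembling these constraints gives the stated polynomial.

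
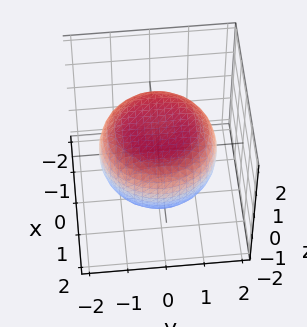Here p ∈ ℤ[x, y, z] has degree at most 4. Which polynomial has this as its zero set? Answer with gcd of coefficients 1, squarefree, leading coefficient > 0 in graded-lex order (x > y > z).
First, degree: a generic line meets the surface in up to 4 points, so deg p = 4.
Then, by symmetry, the z-axis is an axis of rotation, so x and y enter only as x² + y².
Next, checking where it meets the axes: a circular section at z = 1 has radius exactly 1; the z-axis gridline crossings are at z ∈ {-1, 1}.
Finally, solving for integer coefficients yields p as stated.

x^4 + 2*x^2*y^2 + y^4 - x^2 - y^2 + 3*z^2 - 3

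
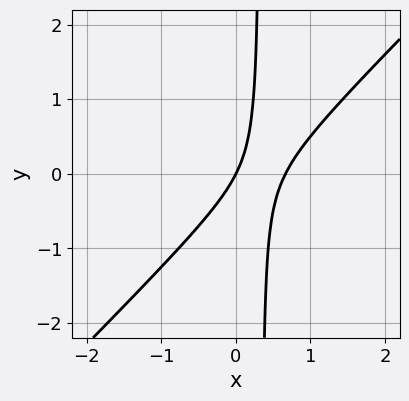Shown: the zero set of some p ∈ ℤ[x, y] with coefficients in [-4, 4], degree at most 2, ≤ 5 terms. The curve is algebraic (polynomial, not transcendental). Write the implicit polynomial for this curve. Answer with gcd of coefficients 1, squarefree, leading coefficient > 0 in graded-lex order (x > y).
3*x^2 - 3*x*y - 2*x + y

deg p = 2. No degree-1 curve has this shape.
Against the integer gridlines: it meets the y-axis at y = 0 (among the integer gridlines); one x-axis crossing is at x = 0.
Assembling these constraints gives the stated polynomial.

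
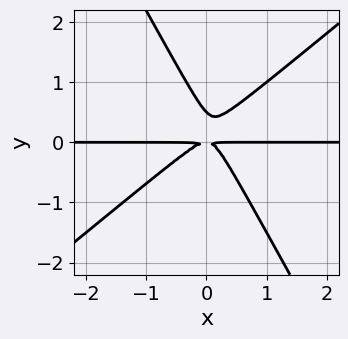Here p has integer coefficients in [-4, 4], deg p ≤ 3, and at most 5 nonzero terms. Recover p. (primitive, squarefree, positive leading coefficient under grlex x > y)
(a) deg p = 3. A generic line meets the curve in up to 3 points.
(b) Against the integer gridlines: every point of the x-axis in the box is on the curve.
(c) Together with the visible shape, these determine p as stated.

3*x^2*y - 2*x*y^2 - 2*y^3 + y^2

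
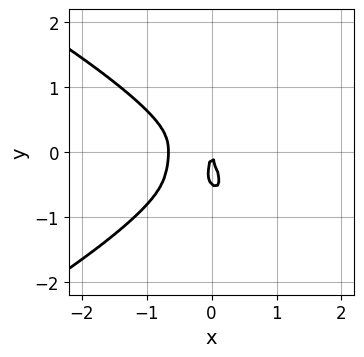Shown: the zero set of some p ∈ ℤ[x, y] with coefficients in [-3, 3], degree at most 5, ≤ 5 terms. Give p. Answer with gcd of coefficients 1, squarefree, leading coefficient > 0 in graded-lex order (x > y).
2*y^4 + 3*x^3 - x*y^2 + y^3 + 2*x^2

(a) deg p = 4. No degree-3 curve has this shape.
(b) From the axis intercepts and sections: it meets the y-axis at y = 0 (among the integer gridlines); one x-axis crossing is at x = 0.
(c) These observations pin down the coefficients.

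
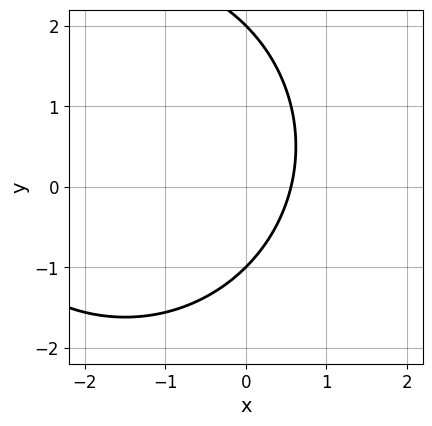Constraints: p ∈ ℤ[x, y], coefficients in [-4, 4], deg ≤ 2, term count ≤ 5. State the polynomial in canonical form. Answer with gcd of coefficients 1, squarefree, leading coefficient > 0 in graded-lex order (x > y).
x^2 + y^2 + 3*x - y - 2

1. Degree: a generic line meets the curve in up to 2 points, so deg p = 2.
2. Reading off the gridlines: the y-axis gridline crossings are at y ∈ {-1, 2}.
3. Together with the visible shape, these determine p as stated.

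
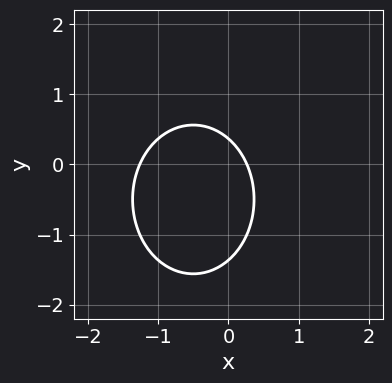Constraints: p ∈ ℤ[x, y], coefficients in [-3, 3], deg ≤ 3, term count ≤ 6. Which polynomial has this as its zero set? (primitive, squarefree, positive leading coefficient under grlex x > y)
3*x^2 + 2*y^2 + 3*x + 2*y - 1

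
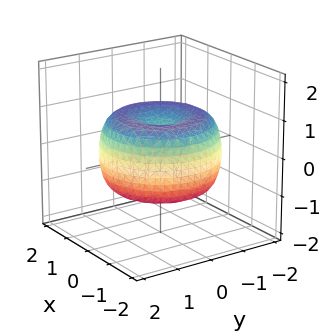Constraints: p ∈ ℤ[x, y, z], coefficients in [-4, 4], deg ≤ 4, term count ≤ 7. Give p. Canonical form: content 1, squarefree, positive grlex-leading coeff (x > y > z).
1. The degree is 4 — a generic line meets the surface in up to 4 points.
2. Symmetry: the z-axis is an axis of rotation, so x and y enter only as x² + y².
3. From the axis intercepts and sections: a circular section at z = -1 has radius exactly 1.
4. Matching integer coefficients to the picture gives p.

x^4 + 2*x^2*y^2 + y^4 - 2*x^2 - 2*y^2 + 2*z^2 - 1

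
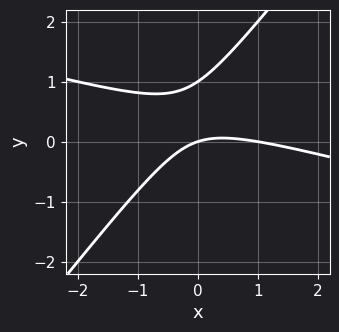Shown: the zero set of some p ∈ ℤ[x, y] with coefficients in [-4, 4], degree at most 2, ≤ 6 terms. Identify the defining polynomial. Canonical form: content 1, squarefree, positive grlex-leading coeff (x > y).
x^2 + 3*x*y - 3*y^2 - x + 3*y

The degree is 2 — the shape is more complex than any degree-1 curve.
From the visible intercepts: among the integer gridlines, it crosses the x-axis at x ∈ {0, 1}; among the integer gridlines, it crosses the y-axis at y ∈ {0, 1}.
Assembling these constraints gives the stated polynomial.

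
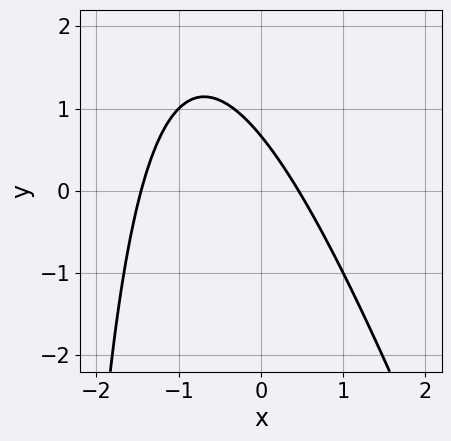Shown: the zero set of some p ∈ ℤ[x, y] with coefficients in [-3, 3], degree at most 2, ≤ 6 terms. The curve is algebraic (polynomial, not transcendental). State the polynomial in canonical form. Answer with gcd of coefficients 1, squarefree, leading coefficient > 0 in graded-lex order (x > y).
deg p = 2.
Putting this together gives p.

3*x^2 + x*y + 3*x + 3*y - 2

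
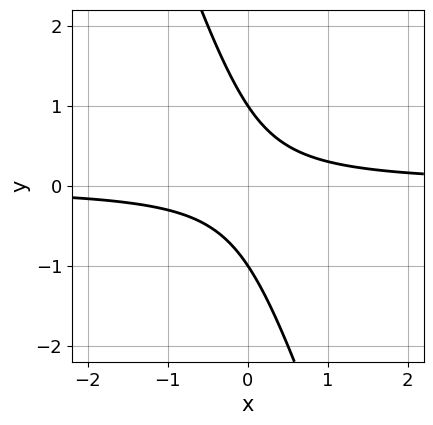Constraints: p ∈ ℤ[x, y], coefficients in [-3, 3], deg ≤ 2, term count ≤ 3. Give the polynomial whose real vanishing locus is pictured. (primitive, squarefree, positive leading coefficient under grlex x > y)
The degree is 2 — no degree-1 curve has this shape.
Observable constraints: the curve avoids every integer x-axis point in the box; the y-axis gridline crossings are at y ∈ {-1, 1}.
These observations pin down the coefficients.

3*x*y + y^2 - 1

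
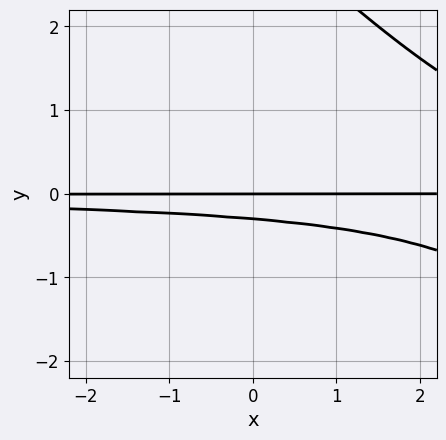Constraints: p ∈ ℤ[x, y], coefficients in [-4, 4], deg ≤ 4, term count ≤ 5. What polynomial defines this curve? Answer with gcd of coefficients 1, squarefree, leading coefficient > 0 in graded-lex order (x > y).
x*y^2 + y^3 - 3*y^2 - y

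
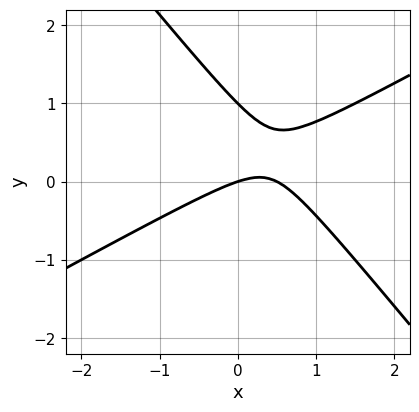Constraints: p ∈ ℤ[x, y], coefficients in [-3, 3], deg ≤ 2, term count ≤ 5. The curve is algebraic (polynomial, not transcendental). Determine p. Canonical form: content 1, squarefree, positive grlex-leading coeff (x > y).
2*x^2 - 2*x*y - 3*y^2 - x + 3*y

1. The degree is 2 — no degree-1 curve has this shape.
2. From the visible intercepts: one x-axis crossing is at x = 0; the y-axis gridline crossings are at y ∈ {0, 1}.
3. Assembling these constraints gives the stated polynomial.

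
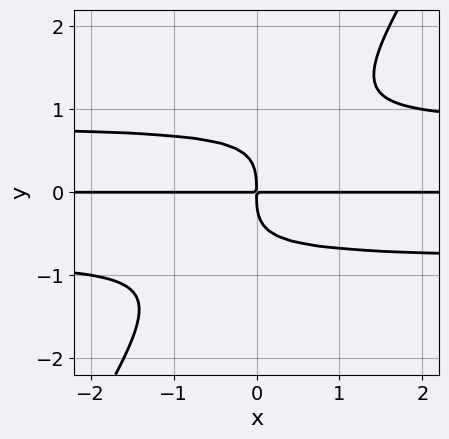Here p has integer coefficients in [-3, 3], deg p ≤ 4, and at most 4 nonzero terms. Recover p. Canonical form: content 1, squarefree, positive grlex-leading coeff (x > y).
Degree: a generic line meets the curve in up to 4 points, so deg p = 4.
From the visible intercepts: every point of the x-axis in the box is on the curve.
Assembling these constraints gives the stated polynomial.

3*x*y^3 - 2*y^4 - 2*x*y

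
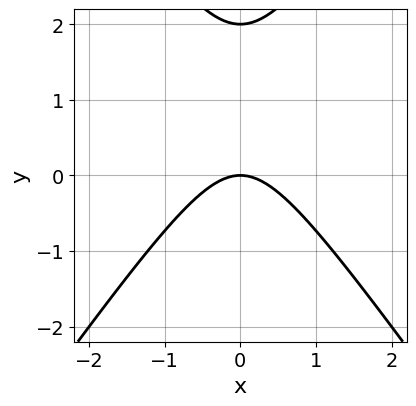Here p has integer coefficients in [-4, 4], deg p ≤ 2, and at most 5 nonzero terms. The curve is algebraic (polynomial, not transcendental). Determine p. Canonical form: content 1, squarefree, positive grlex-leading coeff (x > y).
(a) deg p = 2. A generic line meets the curve in up to 2 points.
(b) Symmetries: it's symmetric under x → −x, forcing even powers of x.
(c) Against the integer gridlines: among the integer gridlines, it crosses the y-axis at y ∈ {0, 2}; one x-axis crossing is at x = 0.
(d) The integer polynomial consistent with all of this is the stated p.

2*x^2 - y^2 + 2*y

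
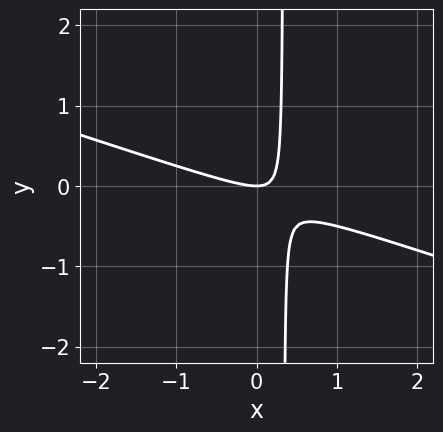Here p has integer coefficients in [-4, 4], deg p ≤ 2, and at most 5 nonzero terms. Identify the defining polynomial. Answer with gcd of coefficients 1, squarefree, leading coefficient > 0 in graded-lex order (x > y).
x^2 + 3*x*y - y

(a) deg p = 2. The shape is more complex than any degree-1 curve.
(b) Reading off the gridlines: one y-axis crossing is at y = 0; it crosses the x-axis at the gridline x = 0.
(c) Together with the visible shape, these determine p as stated.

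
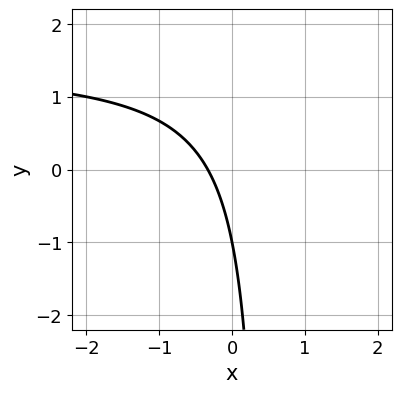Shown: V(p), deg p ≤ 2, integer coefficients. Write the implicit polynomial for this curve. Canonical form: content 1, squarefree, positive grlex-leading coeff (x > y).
deg p = 2. A generic line meets the curve in up to 2 points.
Reading off the gridlines: it meets the y-axis at y = -1 (among the integer gridlines).
Together with the visible shape, these determine p as stated.

2*x*y - 3*x - y - 1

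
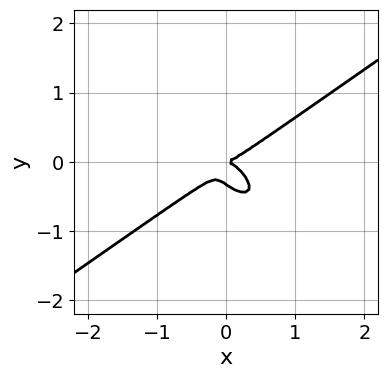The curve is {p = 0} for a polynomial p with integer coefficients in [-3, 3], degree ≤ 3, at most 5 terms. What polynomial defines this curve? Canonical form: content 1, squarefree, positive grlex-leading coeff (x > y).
2*x^3 - 2*x*y^2 - 3*y^3 - y^2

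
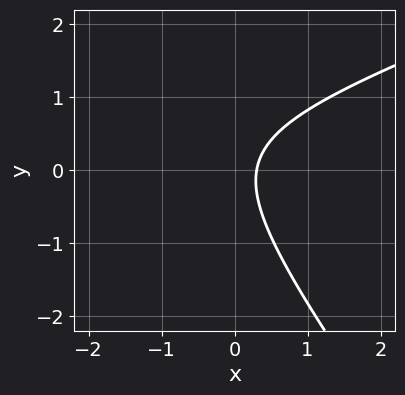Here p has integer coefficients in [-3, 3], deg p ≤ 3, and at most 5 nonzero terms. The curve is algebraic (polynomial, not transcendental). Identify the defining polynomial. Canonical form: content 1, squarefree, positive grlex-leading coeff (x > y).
(a) The degree is 2 — no degree-1 curve has this shape.
(b) Against the integer gridlines: no y-intercept at any integer in the box.
(c) Assembling these constraints gives the stated polynomial.

x^2 - 2*x*y - 2*y^2 + 3*x - 1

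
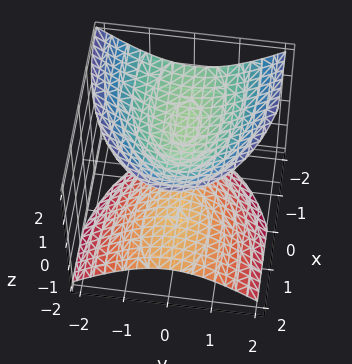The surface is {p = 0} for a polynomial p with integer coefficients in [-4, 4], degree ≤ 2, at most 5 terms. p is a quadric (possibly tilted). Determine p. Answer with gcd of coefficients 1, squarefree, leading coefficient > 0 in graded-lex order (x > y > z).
(a) I count 2 distinct pieces. They look like related sheets of one shape, so recover p as a whole.
(b) deg p = 2. A generic line meets the surface in up to 2 points.
(c) Reading off the gridlines: no x-intercept at any integer in the box; it misses every integer gridline on the y-axis.
(d) Fitting integer coefficients to these (and the overall shape) gives p.

x^2 + 2*x*z + 3*y^2 - 3*z^2 + 2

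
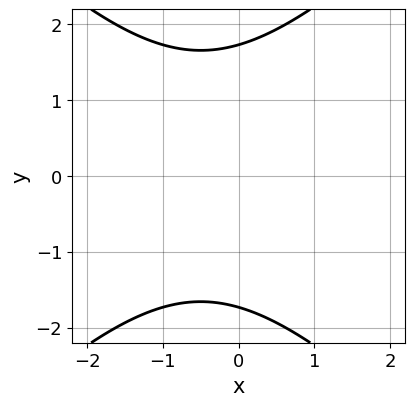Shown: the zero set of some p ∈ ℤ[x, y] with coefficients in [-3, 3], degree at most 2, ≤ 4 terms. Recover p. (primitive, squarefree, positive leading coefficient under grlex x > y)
x^2 - y^2 + x + 3

(a) The degree is 2 — the shape is more complex than any degree-1 curve.
(b) Symmetries: the y ↦ −y reflection is a symmetry, so y appears only in even powers.
(c) From the visible intercepts: no x-intercept at any integer in the box.
(d) Solving for integer coefficients yields p as stated.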